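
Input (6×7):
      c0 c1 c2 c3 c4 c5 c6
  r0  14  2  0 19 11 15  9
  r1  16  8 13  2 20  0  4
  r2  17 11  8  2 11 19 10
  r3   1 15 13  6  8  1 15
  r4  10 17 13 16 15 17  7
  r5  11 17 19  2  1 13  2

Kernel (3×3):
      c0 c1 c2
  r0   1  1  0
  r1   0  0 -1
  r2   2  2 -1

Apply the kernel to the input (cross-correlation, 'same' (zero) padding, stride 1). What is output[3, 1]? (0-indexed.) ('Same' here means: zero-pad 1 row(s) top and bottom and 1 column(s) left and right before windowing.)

The receptive field on the zero-padded input at this output position is [17 11 8 / 1 15 13 / 10 17 13]. Elementwise product with the kernel and sum: 17·1 + 11·1 + 13·-1 + 10·2 + 17·2 + 13·-1.

56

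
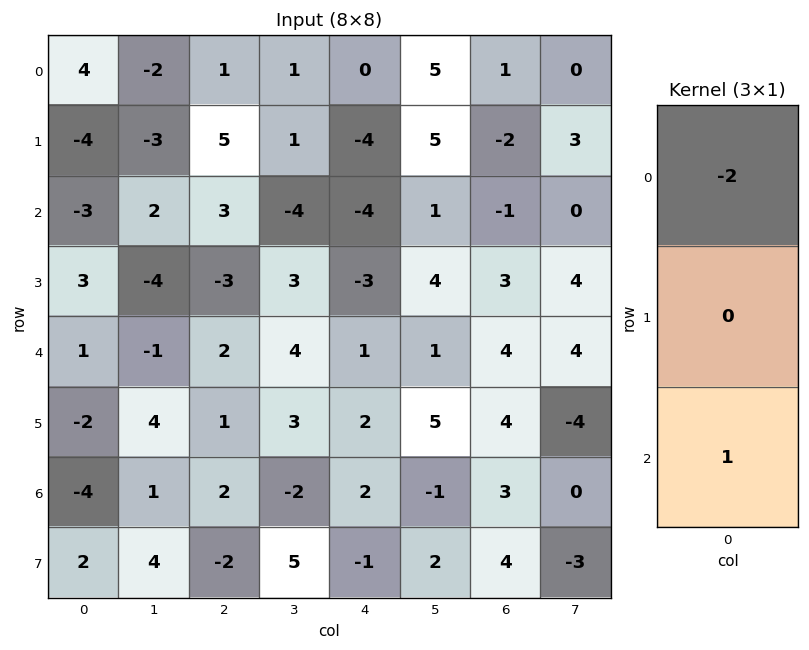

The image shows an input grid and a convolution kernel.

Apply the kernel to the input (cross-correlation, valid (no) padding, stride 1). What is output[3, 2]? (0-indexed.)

7

The receptive field on the input at this output position is [-3 / 2 / 1]. Elementwise product with the kernel and sum: -3·-2 + 1·1.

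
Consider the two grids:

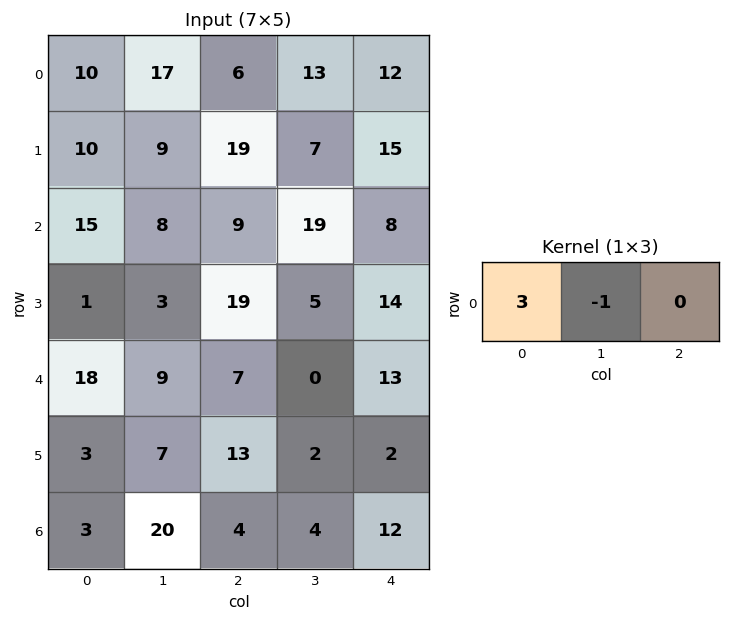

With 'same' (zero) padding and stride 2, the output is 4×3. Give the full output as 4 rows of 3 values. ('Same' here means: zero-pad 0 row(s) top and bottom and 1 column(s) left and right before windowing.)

Output[0,0]: The receptive field on the zero-padded input at this output position is [0 10 17]. Elementwise product with the kernel and sum: 0·3 + 10·-1.

-10 45 27
-15 15 49
-18 20 -13
-3 56 0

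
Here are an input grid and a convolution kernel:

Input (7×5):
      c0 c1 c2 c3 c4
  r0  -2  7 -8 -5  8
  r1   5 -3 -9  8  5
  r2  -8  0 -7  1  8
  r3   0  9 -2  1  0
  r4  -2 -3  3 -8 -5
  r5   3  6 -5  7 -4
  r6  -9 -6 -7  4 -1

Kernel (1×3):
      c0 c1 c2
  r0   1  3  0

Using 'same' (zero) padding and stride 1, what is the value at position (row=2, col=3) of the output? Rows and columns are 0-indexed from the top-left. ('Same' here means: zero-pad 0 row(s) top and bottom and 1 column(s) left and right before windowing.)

-4

The receptive field on the zero-padded input at this output position is [-7 1 8]. Elementwise product with the kernel and sum: -7·1 + 1·3.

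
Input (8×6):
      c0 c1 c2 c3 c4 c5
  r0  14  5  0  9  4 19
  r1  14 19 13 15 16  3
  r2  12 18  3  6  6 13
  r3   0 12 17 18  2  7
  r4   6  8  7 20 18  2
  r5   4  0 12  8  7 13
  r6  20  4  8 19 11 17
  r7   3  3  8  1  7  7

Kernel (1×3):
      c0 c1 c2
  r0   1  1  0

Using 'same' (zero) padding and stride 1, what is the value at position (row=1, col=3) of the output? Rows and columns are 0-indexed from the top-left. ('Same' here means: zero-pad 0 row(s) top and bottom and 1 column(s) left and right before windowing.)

The receptive field on the zero-padded input at this output position is [13 15 16]. Elementwise product with the kernel and sum: 13·1 + 15·1.

28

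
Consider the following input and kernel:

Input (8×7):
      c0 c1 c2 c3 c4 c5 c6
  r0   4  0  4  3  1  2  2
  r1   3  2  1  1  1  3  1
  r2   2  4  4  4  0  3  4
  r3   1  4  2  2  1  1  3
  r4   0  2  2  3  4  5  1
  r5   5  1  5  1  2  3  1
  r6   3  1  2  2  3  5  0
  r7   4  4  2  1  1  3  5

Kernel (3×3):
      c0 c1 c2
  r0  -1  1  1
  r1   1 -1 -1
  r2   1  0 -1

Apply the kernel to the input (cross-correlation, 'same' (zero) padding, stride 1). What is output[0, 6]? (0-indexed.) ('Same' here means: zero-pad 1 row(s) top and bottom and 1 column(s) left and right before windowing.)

The receptive field on the zero-padded input at this output position is [0 0 0 / 2 2 0 / 3 1 0]. Elementwise product with the kernel and sum: 0·-1 + 0·1 + 0·1 + 2·1 + 2·-1 + 0·-1 + 3·1 + 0·-1.

3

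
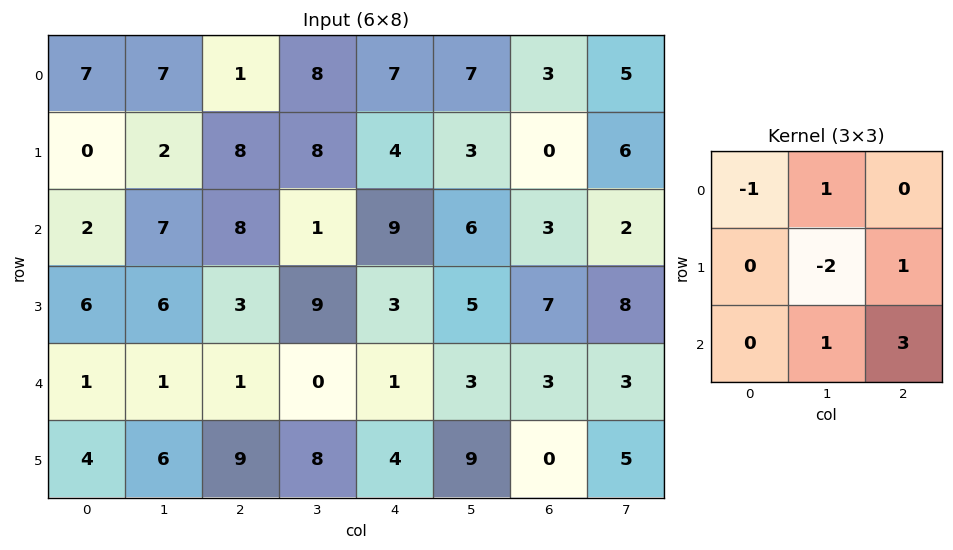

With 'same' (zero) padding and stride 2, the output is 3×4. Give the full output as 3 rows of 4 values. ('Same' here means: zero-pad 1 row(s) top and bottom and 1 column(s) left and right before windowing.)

Output[0,0]: The receptive field on the zero-padded input at this output position is [0 0 0 / 0 7 7 / 0 0 2]. Elementwise product with the kernel and sum: 0·-1 + 0·1 + 7·-2 + 7·1 + 0·1 + 2·3.
Output[0,1]: The receptive field on the zero-padded input at this output position is [0 0 0 / 7 1 8 / 2 8 8]. Elementwise product with the kernel and sum: 0·-1 + 0·1 + 1·-2 + 8·1 + 8·1 + 8·3.

-1 38 6 17
27 21 2 24
27 28 26 14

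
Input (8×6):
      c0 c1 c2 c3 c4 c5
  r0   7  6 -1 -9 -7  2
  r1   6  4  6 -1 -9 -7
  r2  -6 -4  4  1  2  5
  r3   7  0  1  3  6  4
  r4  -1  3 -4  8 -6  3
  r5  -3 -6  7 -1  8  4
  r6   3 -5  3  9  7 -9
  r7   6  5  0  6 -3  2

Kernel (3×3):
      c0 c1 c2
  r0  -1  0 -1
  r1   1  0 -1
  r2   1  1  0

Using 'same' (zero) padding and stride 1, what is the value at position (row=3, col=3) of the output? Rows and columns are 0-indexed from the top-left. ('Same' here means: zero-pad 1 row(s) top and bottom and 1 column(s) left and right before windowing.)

The receptive field on the zero-padded input at this output position is [4 1 2 / 1 3 6 / -4 8 -6]. Elementwise product with the kernel and sum: 4·-1 + 2·-1 + 1·1 + 6·-1 + -4·1 + 8·1.

-7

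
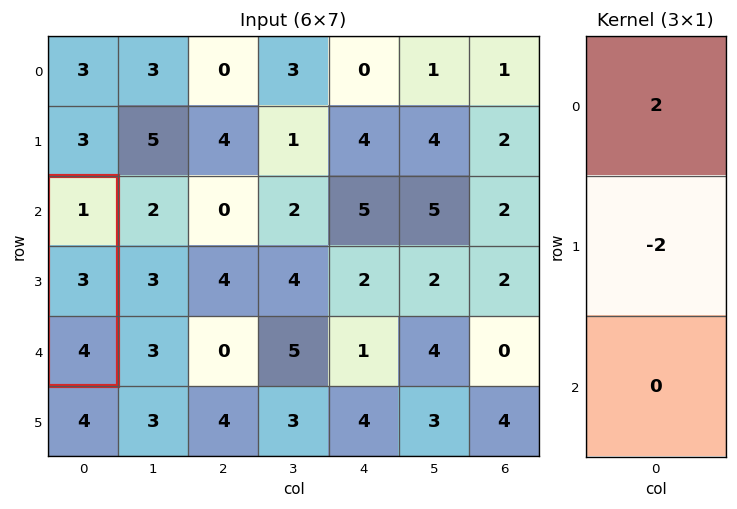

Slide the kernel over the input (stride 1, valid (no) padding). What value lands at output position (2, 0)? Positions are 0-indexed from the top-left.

The receptive field on the input at this output position is [1 / 3 / 4]. Elementwise product with the kernel and sum: 1·2 + 3·-2.

-4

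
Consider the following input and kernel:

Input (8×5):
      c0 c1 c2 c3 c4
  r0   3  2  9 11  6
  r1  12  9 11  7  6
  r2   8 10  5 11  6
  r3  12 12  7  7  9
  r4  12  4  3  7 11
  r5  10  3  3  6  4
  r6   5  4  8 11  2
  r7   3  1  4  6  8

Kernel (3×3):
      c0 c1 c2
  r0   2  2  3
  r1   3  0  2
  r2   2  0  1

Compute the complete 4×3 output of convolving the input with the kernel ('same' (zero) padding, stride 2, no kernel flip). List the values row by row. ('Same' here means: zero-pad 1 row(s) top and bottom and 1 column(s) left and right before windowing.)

Output[0,0]: The receptive field on the zero-padded input at this output position is [0 0 0 / 0 3 2 / 0 12 9]. Elementwise product with the kernel and sum: 0·2 + 0·2 + 0·3 + 0·3 + 2·2 + 0·2 + 9·1.

13 53 47
83 144 73
71 97 65
38 72 65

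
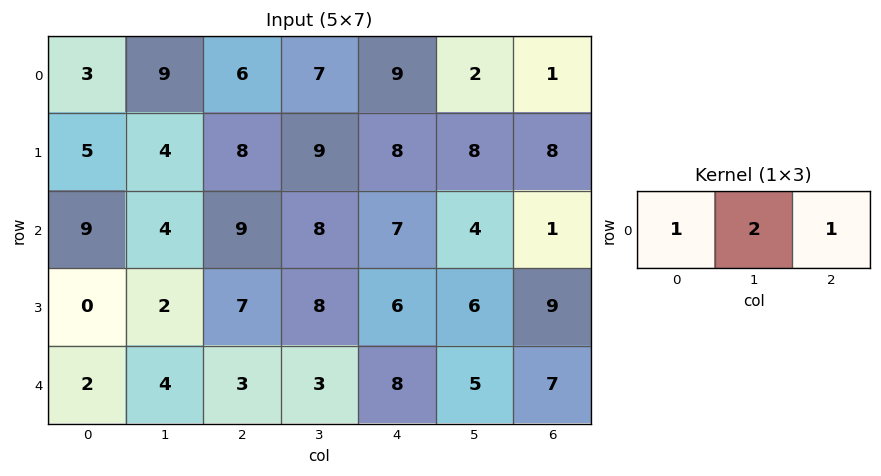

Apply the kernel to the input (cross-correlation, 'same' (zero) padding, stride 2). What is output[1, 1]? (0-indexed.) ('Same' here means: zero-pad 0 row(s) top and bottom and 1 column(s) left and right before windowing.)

The receptive field on the zero-padded input at this output position is [4 9 8]. Elementwise product with the kernel and sum: 4·1 + 9·2 + 8·1.

30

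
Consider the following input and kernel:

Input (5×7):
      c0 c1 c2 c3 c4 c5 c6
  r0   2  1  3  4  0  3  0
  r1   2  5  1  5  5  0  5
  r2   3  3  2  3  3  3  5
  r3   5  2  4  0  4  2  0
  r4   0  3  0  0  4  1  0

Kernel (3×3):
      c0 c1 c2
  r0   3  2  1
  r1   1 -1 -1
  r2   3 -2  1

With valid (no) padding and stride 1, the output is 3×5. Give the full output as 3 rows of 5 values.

12 20 11 21 14
30 18 30 16 23
10 23 19 5 32

Output[0,0]: The receptive field on the input at this output position is [2 1 3 / 2 5 1 / 3 3 2]. Elementwise product with the kernel and sum: 2·3 + 1·2 + 3·1 + 2·1 + 5·-1 + 1·-1 + 3·3 + 3·-2 + 2·1.
Output[0,1]: The receptive field on the input at this output position is [1 3 4 / 5 1 5 / 3 2 3]. Elementwise product with the kernel and sum: 1·3 + 3·2 + 4·1 + 5·1 + 1·-1 + 5·-1 + 3·3 + 2·-2 + 3·1.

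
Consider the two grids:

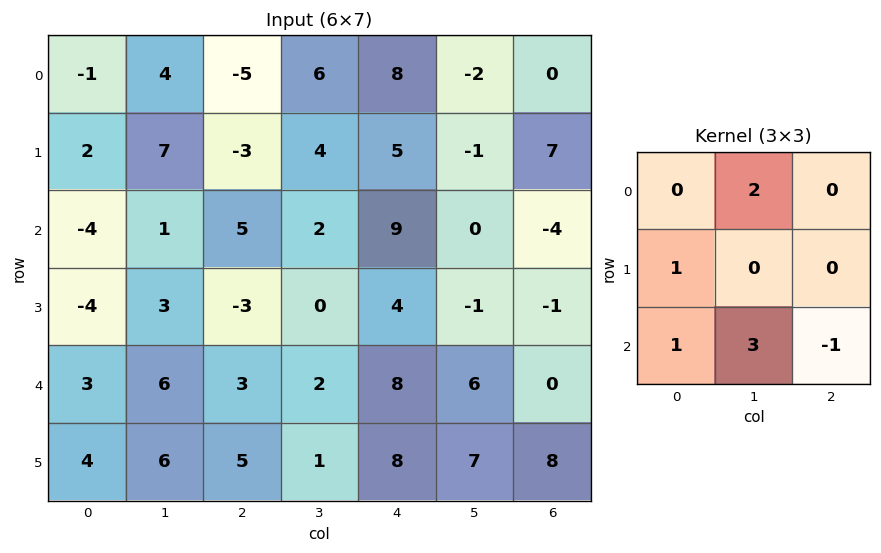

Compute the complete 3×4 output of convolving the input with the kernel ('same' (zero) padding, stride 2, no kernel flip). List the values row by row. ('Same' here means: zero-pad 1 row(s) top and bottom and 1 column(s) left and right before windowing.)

Output[0,0]: The receptive field on the zero-padded input at this output position is [0 0 0 / 0 -1 4 / 0 2 7]. Elementwise product with the kernel and sum: 0·2 + 0·1 + 0·1 + 2·3 + 7·-1.
Output[0,1]: The receptive field on the zero-padded input at this output position is [0 0 0 / 4 -5 6 / 7 -3 4]. Elementwise product with the kernel and sum: 0·2 + 4·1 + 7·1 + -3·3 + 4·-1.

-1 -2 26 18
-11 -11 25 10
-2 20 28 35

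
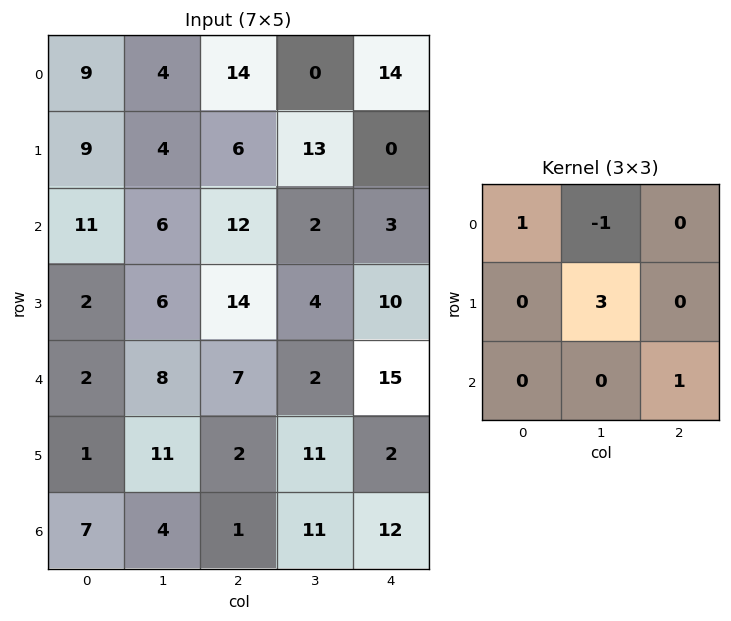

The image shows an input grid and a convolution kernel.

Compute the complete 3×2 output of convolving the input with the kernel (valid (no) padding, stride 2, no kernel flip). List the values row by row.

29 56
30 37
28 50

Output[0,0]: The receptive field on the input at this output position is [9 4 14 / 9 4 6 / 11 6 12]. Elementwise product with the kernel and sum: 9·1 + 4·-1 + 4·3 + 12·1.
Output[0,1]: The receptive field on the input at this output position is [14 0 14 / 6 13 0 / 12 2 3]. Elementwise product with the kernel and sum: 14·1 + 0·-1 + 13·3 + 3·1.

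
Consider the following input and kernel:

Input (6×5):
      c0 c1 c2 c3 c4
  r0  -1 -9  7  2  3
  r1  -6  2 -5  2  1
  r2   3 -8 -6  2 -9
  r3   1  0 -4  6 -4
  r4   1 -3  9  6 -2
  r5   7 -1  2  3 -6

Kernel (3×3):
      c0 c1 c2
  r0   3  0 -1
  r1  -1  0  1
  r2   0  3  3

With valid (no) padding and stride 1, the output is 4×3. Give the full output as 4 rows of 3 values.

-51 -41 3
-34 20 -13
28 25 3
18 18 -28

Output[0,0]: The receptive field on the input at this output position is [-1 -9 7 / -6 2 -5 / 3 -8 -6]. Elementwise product with the kernel and sum: -1·3 + 7·-1 + -6·-1 + -5·1 + -8·3 + -6·3.
Output[0,1]: The receptive field on the input at this output position is [-9 7 2 / 2 -5 2 / -8 -6 2]. Elementwise product with the kernel and sum: -9·3 + 2·-1 + 2·-1 + 2·1 + -6·3 + 2·3.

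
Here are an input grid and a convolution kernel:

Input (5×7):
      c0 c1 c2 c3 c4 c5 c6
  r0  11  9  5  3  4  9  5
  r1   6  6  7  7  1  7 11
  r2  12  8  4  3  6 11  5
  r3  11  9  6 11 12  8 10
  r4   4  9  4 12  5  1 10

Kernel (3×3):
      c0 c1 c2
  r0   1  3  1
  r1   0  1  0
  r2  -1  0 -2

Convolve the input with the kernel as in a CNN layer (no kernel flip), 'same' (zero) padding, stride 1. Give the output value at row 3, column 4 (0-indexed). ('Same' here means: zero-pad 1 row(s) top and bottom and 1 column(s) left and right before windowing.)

The receptive field on the zero-padded input at this output position is [3 6 11 / 11 12 8 / 12 5 1]. Elementwise product with the kernel and sum: 3·1 + 6·3 + 11·1 + 12·1 + 12·-1 + 1·-2.

30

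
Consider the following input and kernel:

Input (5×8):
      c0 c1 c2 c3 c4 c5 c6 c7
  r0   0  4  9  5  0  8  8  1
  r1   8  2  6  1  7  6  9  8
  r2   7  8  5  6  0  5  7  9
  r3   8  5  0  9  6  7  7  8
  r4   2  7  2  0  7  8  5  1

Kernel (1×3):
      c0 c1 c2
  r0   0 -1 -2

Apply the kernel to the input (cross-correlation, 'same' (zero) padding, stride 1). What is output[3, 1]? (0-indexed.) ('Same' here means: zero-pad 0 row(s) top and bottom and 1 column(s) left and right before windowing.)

-5

The receptive field on the zero-padded input at this output position is [8 5 0]. Elementwise product with the kernel and sum: 5·-1 + 0·-2.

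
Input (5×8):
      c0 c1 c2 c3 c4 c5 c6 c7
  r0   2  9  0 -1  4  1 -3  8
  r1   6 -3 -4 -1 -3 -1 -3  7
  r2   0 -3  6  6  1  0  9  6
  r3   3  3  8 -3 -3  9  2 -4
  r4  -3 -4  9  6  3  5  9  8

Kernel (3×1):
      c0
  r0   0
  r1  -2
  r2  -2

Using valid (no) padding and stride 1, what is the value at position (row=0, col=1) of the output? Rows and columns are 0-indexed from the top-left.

The receptive field on the input at this output position is [9 / -3 / -3]. Elementwise product with the kernel and sum: -3·-2 + -3·-2.

12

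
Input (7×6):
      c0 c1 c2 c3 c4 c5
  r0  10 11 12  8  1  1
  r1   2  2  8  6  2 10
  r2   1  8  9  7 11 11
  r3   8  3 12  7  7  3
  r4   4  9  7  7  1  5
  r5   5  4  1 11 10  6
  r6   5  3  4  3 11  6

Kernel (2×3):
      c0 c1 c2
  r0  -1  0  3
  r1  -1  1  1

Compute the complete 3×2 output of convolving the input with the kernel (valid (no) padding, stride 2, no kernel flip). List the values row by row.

Output[0,0]: The receptive field on the input at this output position is [10 11 12 / 2 2 8]. Elementwise product with the kernel and sum: 10·-1 + 12·3 + 2·-1 + 2·1 + 8·1.

34 -9
33 26
17 16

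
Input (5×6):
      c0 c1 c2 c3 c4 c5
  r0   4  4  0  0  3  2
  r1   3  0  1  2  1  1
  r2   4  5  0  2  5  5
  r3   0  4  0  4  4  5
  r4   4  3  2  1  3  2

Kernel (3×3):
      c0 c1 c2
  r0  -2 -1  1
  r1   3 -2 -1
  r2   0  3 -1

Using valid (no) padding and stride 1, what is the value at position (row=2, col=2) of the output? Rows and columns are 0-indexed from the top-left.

The receptive field on the input at this output position is [0 2 5 / 0 4 4 / 2 1 3]. Elementwise product with the kernel and sum: 0·-2 + 2·-1 + 5·1 + 0·3 + 4·-2 + 4·-1 + 1·3 + 3·-1.

-9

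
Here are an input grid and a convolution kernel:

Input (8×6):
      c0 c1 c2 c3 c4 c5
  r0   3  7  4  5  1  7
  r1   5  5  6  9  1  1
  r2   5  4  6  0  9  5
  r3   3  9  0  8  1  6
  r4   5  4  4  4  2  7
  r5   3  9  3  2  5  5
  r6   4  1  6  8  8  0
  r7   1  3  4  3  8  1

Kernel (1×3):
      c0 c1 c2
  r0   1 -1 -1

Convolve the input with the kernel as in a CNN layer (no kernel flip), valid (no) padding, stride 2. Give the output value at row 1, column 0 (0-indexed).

The receptive field on the input at this output position is [5 4 6]. Elementwise product with the kernel and sum: 5·1 + 4·-1 + 6·-1.

-5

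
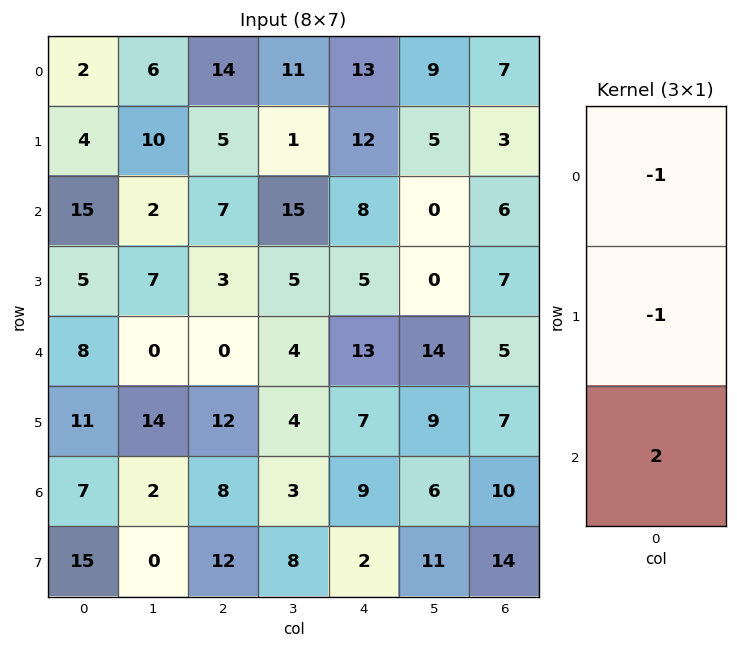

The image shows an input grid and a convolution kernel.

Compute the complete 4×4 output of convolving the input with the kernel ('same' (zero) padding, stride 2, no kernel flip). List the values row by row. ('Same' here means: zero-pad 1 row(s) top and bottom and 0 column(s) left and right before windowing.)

6 -4 11 -1
-9 -6 -10 5
9 21 -4 2
12 4 -12 11

Output[0,0]: The receptive field on the zero-padded input at this output position is [0 / 2 / 4]. Elementwise product with the kernel and sum: 0·-1 + 2·-1 + 4·2.
Output[0,1]: The receptive field on the zero-padded input at this output position is [0 / 14 / 5]. Elementwise product with the kernel and sum: 0·-1 + 14·-1 + 5·2.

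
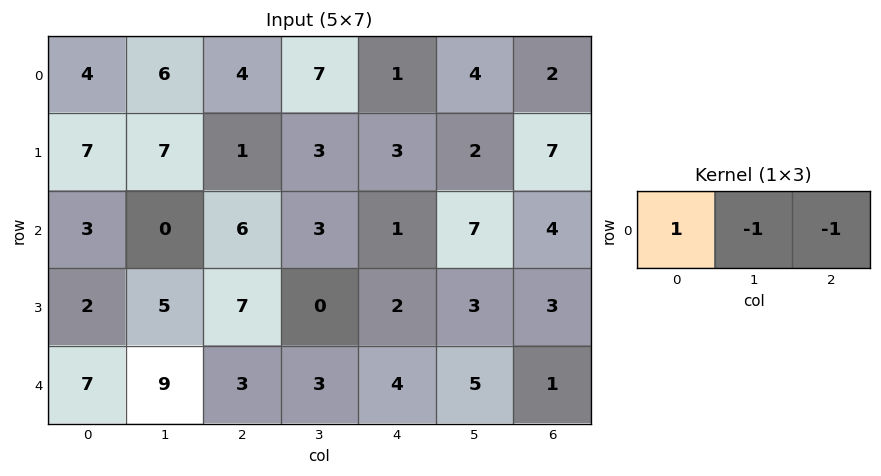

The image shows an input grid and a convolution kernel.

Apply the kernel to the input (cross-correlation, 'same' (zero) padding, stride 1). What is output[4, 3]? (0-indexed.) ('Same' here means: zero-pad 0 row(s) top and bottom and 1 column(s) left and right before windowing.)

The receptive field on the zero-padded input at this output position is [3 3 4]. Elementwise product with the kernel and sum: 3·1 + 3·-1 + 4·-1.

-4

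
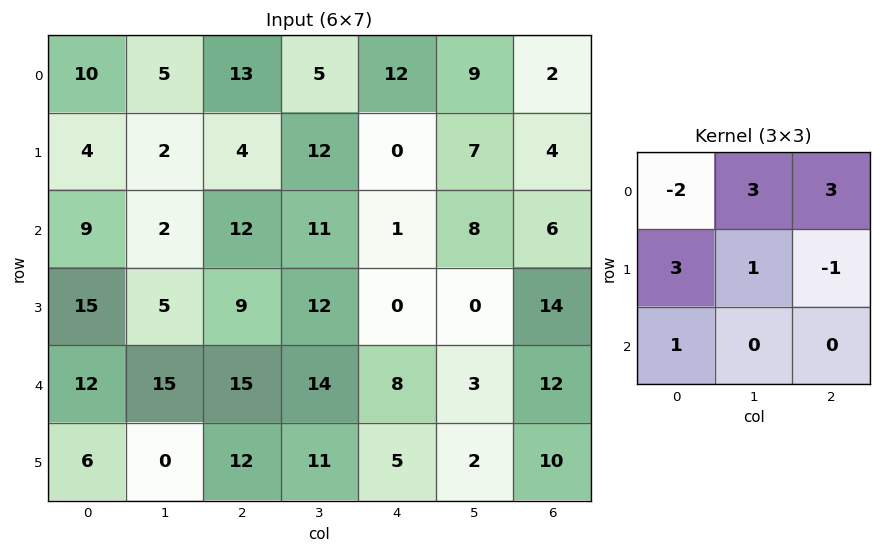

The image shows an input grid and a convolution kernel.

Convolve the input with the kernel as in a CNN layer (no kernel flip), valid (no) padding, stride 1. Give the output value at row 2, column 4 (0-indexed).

The receptive field on the input at this output position is [1 8 6 / 0 0 14 / 8 3 12]. Elementwise product with the kernel and sum: 1·-2 + 8·3 + 6·3 + 0·3 + 0·1 + 14·-1 + 8·1.

34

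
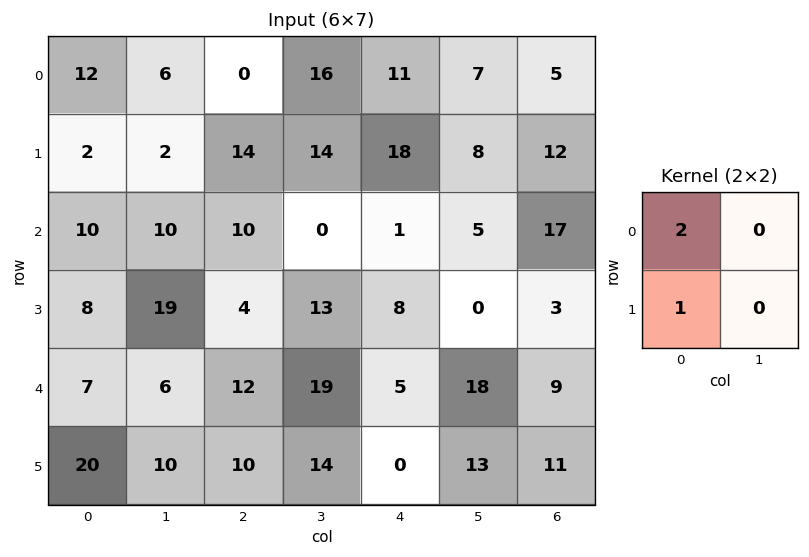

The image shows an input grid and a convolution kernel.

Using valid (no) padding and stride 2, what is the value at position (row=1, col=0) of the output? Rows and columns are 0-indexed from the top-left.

28

The receptive field on the input at this output position is [10 10 / 8 19]. Elementwise product with the kernel and sum: 10·2 + 8·1.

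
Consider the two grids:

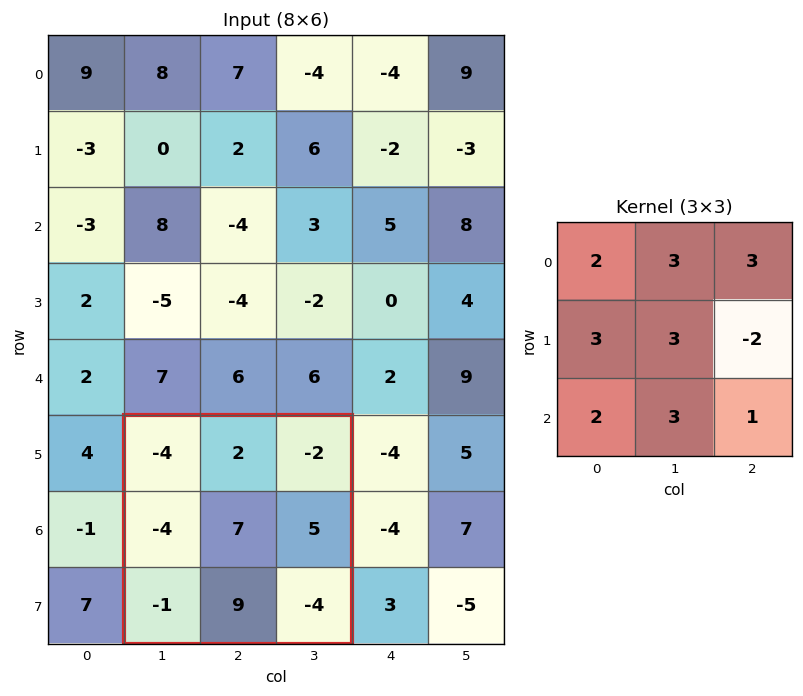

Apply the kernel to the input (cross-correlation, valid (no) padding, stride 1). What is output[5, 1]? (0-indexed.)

12

The receptive field on the input at this output position is [-4 2 -2 / -4 7 5 / -1 9 -4]. Elementwise product with the kernel and sum: -4·2 + 2·3 + -2·3 + -4·3 + 7·3 + 5·-2 + -1·2 + 9·3 + -4·1.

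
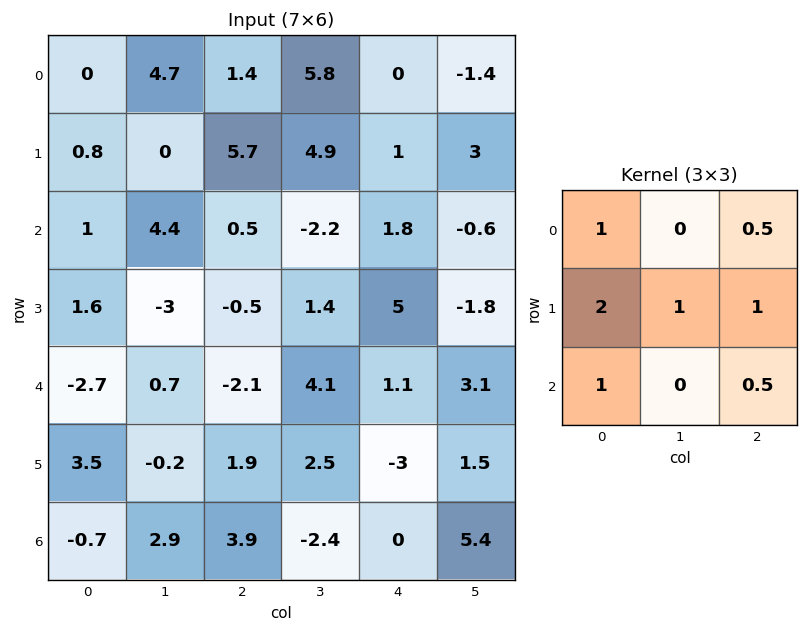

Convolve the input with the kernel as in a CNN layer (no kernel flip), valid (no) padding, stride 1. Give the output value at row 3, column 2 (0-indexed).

The receptive field on the input at this output position is [-0.5 1.4 5 / -2.1 4.1 1.1 / 1.9 2.5 -3]. Elementwise product with the kernel and sum: -0.5·1 + 5·0.5 + -2.1·2 + 4.1·1 + 1.1·1 + 1.9·1 + -3·0.5.

3.4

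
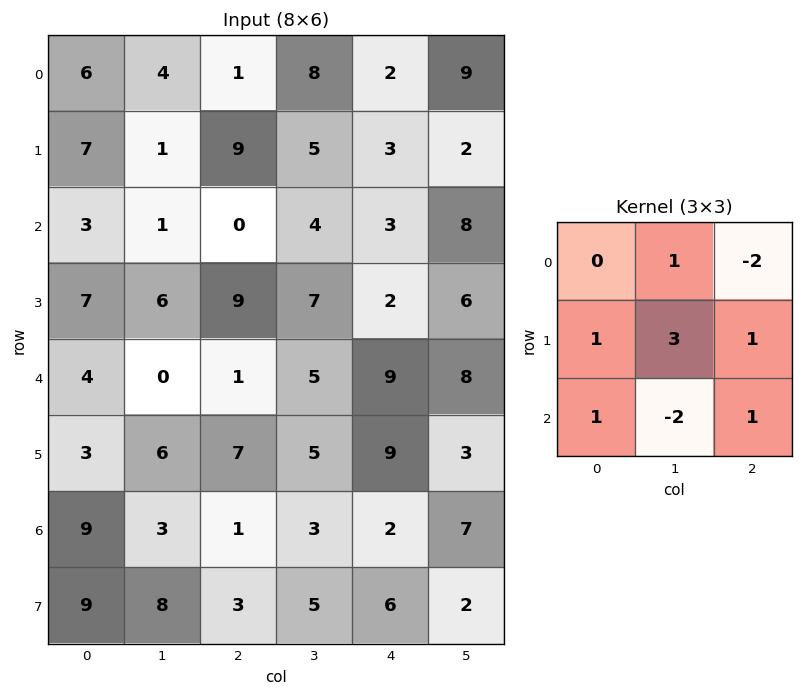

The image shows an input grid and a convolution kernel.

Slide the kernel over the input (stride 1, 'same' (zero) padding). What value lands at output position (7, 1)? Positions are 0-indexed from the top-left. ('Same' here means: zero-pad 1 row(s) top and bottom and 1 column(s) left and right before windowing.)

The receptive field on the zero-padded input at this output position is [9 3 1 / 9 8 3 / 0 0 0]. Elementwise product with the kernel and sum: 3·1 + 1·-2 + 9·1 + 8·3 + 3·1 + 0·1 + 0·-2 + 0·1.

37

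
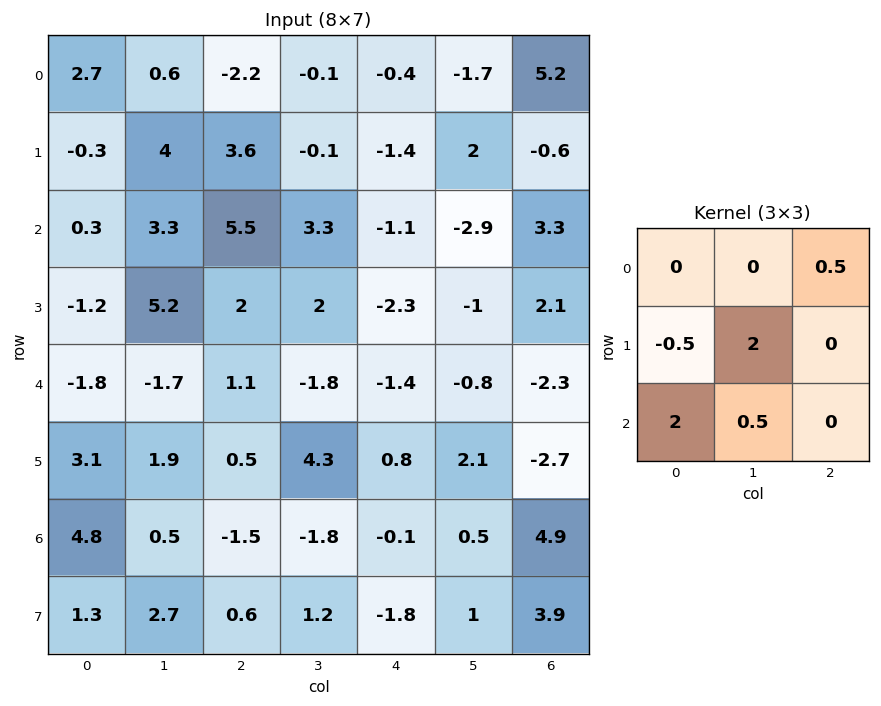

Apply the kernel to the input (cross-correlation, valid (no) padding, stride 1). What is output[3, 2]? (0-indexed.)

-2.15

The receptive field on the input at this output position is [2 2 -2.3 / 1.1 -1.8 -1.4 / 0.5 4.3 0.8]. Elementwise product with the kernel and sum: -2.3·0.5 + 1.1·-0.5 + -1.8·2 + 0.5·2 + 4.3·0.5.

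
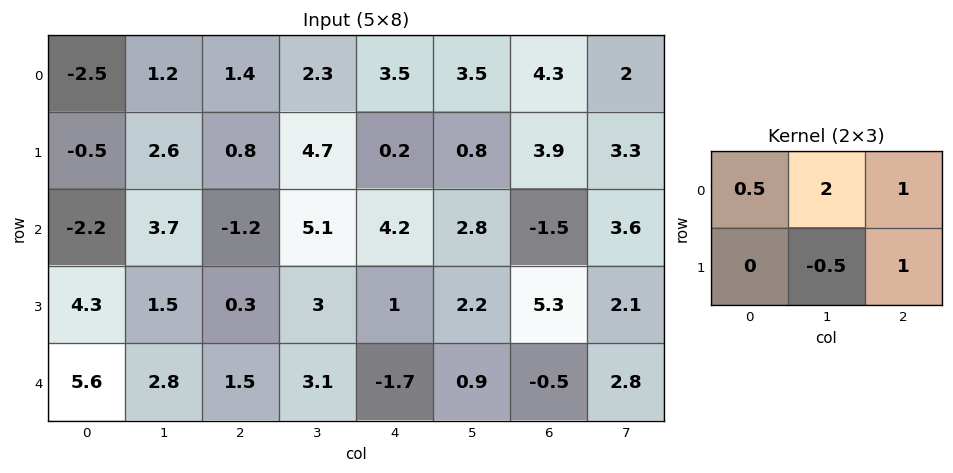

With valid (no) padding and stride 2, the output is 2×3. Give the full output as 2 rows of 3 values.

2.05 6.65 16.55
4.65 13.3 10.4

Output[0,0]: The receptive field on the input at this output position is [-2.5 1.2 1.4 / -0.5 2.6 0.8]. Elementwise product with the kernel and sum: -2.5·0.5 + 1.2·2 + 1.4·1 + 2.6·-0.5 + 0.8·1.
Output[0,1]: The receptive field on the input at this output position is [1.4 2.3 3.5 / 0.8 4.7 0.2]. Elementwise product with the kernel and sum: 1.4·0.5 + 2.3·2 + 3.5·1 + 4.7·-0.5 + 0.2·1.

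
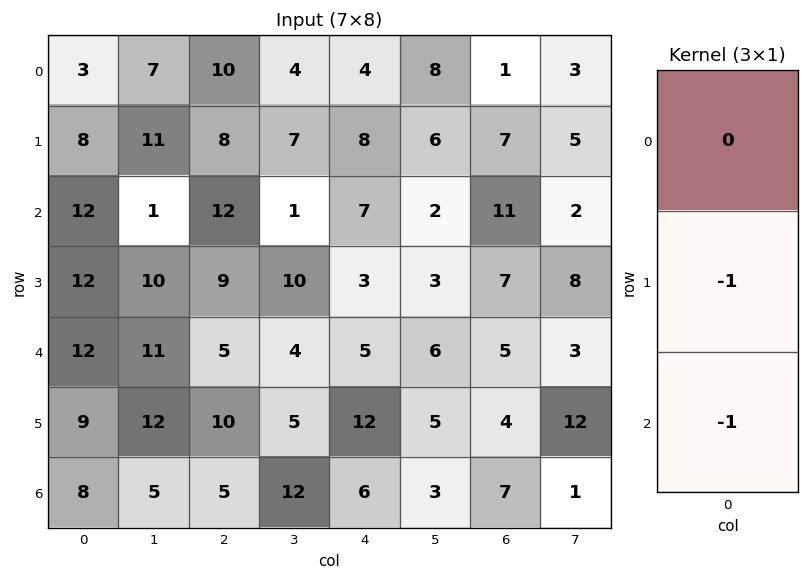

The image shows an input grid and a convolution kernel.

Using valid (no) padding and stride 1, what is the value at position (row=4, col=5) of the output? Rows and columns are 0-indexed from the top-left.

-8

The receptive field on the input at this output position is [6 / 5 / 3]. Elementwise product with the kernel and sum: 5·-1 + 3·-1.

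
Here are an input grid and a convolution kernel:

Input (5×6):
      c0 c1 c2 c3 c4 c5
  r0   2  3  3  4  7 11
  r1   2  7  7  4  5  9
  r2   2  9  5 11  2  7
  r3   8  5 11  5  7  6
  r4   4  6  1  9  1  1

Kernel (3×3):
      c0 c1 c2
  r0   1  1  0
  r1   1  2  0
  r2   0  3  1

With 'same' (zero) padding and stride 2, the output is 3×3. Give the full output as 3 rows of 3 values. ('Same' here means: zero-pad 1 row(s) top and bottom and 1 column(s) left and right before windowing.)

Output[0,0]: The receptive field on the zero-padded input at this output position is [0 0 0 / 0 2 3 / 0 2 7]. Elementwise product with the kernel and sum: 0·1 + 0·1 + 0·1 + 2·2 + 2·3 + 7·1.

17 34 42
35 71 51
16 24 23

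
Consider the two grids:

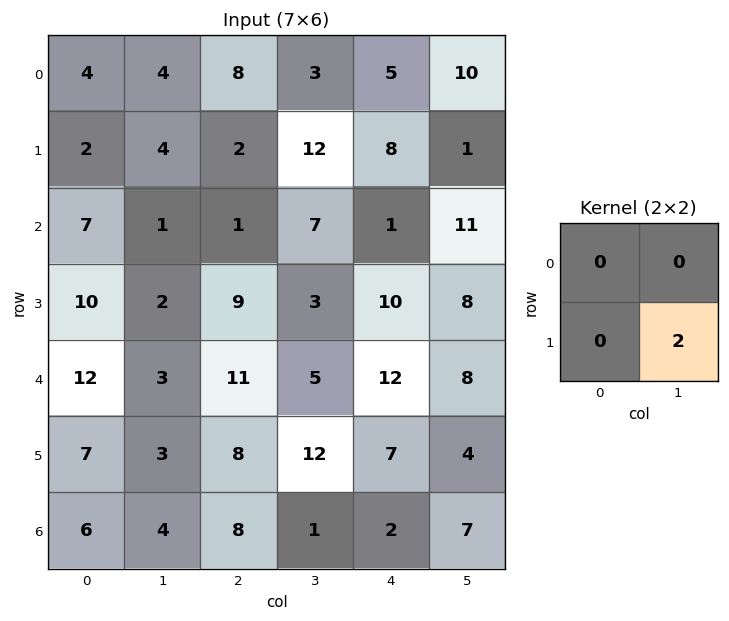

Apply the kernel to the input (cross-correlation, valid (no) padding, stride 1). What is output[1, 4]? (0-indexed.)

The receptive field on the input at this output position is [8 1 / 1 11]. Elementwise product with the kernel and sum: 11·2.

22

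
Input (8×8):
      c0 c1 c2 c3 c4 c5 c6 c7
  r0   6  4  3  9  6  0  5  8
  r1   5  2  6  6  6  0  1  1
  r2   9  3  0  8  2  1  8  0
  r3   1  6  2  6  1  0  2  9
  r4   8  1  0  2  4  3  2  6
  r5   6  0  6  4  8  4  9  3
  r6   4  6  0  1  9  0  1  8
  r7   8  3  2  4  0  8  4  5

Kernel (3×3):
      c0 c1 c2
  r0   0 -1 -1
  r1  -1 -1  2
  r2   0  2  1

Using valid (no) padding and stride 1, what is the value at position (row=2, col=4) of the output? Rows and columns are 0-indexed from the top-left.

The receptive field on the input at this output position is [2 1 8 / 1 0 2 / 4 3 2]. Elementwise product with the kernel and sum: 1·-1 + 8·-1 + 1·-1 + 0·-1 + 2·2 + 3·2 + 2·1.

2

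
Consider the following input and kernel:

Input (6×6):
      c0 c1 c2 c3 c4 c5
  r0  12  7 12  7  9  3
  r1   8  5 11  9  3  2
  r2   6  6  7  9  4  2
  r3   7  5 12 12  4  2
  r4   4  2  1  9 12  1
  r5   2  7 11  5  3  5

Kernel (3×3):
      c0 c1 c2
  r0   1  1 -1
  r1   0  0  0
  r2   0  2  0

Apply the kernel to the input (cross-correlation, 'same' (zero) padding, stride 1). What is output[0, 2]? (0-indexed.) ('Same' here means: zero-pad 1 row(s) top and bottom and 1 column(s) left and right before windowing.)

22

The receptive field on the zero-padded input at this output position is [0 0 0 / 7 12 7 / 5 11 9]. Elementwise product with the kernel and sum: 0·1 + 0·1 + 0·-1 + 11·2.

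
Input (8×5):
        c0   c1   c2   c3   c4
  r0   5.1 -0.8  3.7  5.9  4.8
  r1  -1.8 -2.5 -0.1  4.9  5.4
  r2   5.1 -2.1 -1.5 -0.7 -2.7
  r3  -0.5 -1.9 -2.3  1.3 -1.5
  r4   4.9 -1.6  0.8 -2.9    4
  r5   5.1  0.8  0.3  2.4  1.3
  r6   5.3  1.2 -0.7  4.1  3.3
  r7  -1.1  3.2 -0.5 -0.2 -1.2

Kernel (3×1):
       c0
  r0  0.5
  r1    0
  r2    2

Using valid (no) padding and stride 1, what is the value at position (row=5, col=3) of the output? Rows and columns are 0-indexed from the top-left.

The receptive field on the input at this output position is [2.4 / 4.1 / -0.2]. Elementwise product with the kernel and sum: 2.4·0.5 + -0.2·2.

0.8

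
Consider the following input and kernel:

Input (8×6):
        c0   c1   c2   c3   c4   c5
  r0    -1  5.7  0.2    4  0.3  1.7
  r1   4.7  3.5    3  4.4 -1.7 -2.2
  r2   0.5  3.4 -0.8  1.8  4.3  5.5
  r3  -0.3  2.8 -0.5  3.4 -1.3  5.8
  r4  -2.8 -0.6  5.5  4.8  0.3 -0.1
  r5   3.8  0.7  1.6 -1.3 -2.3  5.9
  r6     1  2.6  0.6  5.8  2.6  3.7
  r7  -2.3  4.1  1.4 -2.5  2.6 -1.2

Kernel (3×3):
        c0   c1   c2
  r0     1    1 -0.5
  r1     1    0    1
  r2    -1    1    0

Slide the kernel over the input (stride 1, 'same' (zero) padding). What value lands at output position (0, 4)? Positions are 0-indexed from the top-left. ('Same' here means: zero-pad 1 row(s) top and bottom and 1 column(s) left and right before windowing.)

The receptive field on the zero-padded input at this output position is [0 0 0 / 4 0.3 1.7 / 4.4 -1.7 -2.2]. Elementwise product with the kernel and sum: 0·1 + 0·1 + 0·-0.5 + 4·1 + 1.7·1 + 4.4·-1 + -1.7·1.

-0.4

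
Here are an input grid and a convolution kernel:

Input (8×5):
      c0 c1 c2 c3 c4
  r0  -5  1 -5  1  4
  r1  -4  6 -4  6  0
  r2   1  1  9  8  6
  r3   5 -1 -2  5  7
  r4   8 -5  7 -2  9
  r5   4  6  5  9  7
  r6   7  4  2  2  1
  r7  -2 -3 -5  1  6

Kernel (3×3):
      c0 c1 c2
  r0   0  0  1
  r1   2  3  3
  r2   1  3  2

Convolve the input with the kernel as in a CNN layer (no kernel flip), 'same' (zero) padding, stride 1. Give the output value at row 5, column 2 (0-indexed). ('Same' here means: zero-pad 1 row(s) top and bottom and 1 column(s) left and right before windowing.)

66

The receptive field on the zero-padded input at this output position is [-5 7 -2 / 6 5 9 / 4 2 2]. Elementwise product with the kernel and sum: -2·1 + 6·2 + 5·3 + 9·3 + 4·1 + 2·3 + 2·2.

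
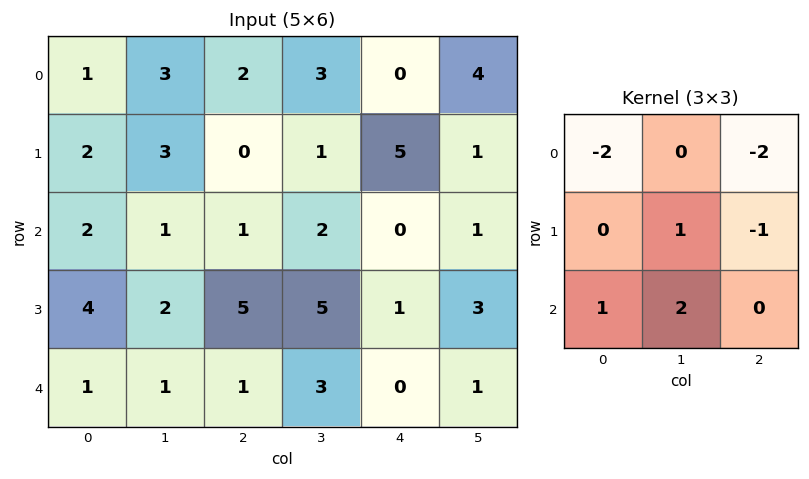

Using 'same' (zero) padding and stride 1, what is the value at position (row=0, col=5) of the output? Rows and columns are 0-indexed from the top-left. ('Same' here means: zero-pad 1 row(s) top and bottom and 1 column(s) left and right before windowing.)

11

The receptive field on the zero-padded input at this output position is [0 0 0 / 0 4 0 / 5 1 0]. Elementwise product with the kernel and sum: 0·-2 + 0·-2 + 4·1 + 0·-1 + 5·1 + 1·2.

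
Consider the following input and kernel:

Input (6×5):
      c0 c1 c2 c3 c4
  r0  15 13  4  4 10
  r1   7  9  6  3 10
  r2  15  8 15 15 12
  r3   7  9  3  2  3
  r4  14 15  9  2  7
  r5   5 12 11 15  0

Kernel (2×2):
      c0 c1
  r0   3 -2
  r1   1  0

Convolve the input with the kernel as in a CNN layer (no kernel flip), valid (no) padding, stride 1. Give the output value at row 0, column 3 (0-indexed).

The receptive field on the input at this output position is [4 10 / 3 10]. Elementwise product with the kernel and sum: 4·3 + 10·-2 + 3·1.

-5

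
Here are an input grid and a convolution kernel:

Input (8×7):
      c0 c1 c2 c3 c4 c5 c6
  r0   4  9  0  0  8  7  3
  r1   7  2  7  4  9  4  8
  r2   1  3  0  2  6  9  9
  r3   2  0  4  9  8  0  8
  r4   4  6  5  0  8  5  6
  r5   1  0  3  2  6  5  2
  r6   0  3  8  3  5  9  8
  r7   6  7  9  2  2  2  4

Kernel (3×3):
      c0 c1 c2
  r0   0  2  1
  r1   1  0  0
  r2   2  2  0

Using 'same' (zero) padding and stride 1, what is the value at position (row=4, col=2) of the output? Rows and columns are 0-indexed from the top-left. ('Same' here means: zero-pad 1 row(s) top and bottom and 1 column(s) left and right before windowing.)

29

The receptive field on the zero-padded input at this output position is [0 4 9 / 6 5 0 / 0 3 2]. Elementwise product with the kernel and sum: 4·2 + 9·1 + 6·1 + 0·2 + 3·2.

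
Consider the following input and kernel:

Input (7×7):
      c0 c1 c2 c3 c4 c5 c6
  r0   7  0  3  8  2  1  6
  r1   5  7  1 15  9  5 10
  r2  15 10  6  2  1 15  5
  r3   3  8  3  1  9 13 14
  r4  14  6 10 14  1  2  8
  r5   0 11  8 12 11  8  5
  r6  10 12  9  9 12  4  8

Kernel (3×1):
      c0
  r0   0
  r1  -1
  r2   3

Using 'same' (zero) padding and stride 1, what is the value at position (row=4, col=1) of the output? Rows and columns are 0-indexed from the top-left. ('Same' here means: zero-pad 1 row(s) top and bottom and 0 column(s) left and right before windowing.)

The receptive field on the zero-padded input at this output position is [8 / 6 / 11]. Elementwise product with the kernel and sum: 6·-1 + 11·3.

27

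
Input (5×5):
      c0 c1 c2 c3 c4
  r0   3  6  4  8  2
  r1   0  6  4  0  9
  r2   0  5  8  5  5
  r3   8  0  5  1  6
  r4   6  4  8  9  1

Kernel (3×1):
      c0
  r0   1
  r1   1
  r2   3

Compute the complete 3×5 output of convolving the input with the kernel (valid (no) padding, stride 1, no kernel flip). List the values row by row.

3 27 32 23 26
24 11 27 8 32
26 17 37 33 14

Output[0,0]: The receptive field on the input at this output position is [3 / 0 / 0]. Elementwise product with the kernel and sum: 3·1 + 0·1 + 0·3.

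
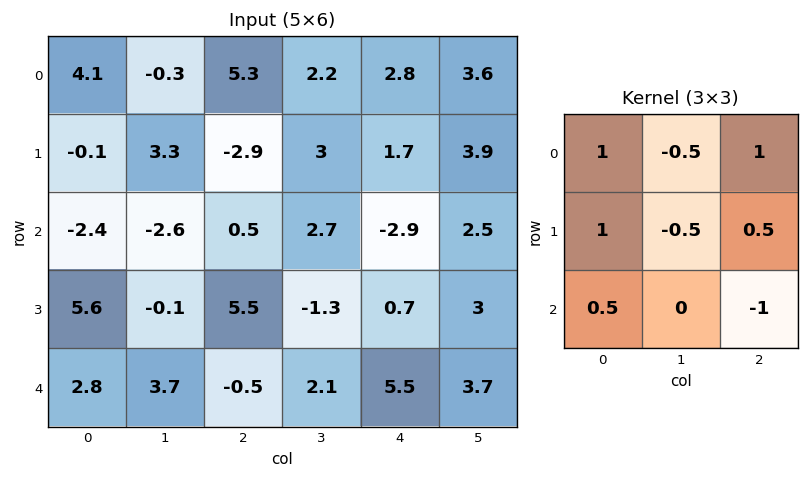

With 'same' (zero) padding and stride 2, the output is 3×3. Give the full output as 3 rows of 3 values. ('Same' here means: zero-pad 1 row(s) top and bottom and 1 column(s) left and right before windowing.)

-5.5 -3.2 0.2
3.35 7.5 7.8
-2.45 0.85 2.55

Output[0,0]: The receptive field on the zero-padded input at this output position is [0 0 0 / 0 4.1 -0.3 / 0 -0.1 3.3]. Elementwise product with the kernel and sum: 0·1 + 0·-0.5 + 0·1 + 0·1 + 4.1·-0.5 + -0.3·0.5 + 0·0.5 + 3.3·-1.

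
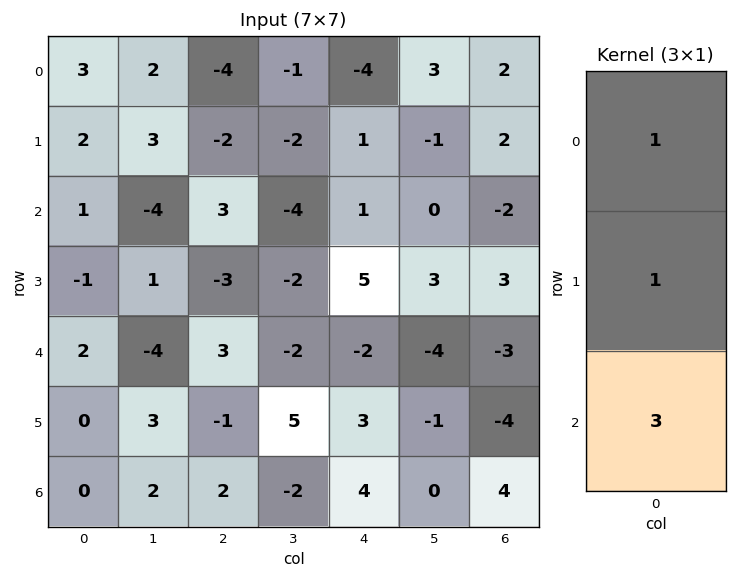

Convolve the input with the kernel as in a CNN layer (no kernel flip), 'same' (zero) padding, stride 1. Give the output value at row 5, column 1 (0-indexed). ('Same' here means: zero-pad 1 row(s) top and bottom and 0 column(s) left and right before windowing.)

5

The receptive field on the zero-padded input at this output position is [-4 / 3 / 2]. Elementwise product with the kernel and sum: -4·1 + 3·1 + 2·3.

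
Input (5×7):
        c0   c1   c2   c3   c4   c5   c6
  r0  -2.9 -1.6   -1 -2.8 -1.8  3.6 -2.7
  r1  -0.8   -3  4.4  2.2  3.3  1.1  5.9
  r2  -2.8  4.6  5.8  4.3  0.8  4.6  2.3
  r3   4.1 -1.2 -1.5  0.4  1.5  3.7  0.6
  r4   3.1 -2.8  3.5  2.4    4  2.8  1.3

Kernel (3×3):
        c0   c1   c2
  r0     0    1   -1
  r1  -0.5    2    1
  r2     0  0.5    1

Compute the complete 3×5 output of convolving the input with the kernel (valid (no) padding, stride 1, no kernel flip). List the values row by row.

Output[0,0]: The receptive field on the input at this output position is [-2.9 -1.6 -1 / -0.8 -3 4.4 / -2.8 4.6 5.8]. Elementwise product with the kernel and sum: -1.6·1 + -1·-1 + -0.8·-0.5 + -3·2 + 4.4·1 + 4.6·0.5 + 5.8·1.
Output[0,1]: The receptive field on the input at this output position is [-1.6 -1 -2.8 / -3 4.4 2.2 / 4.6 5.8 4.3]. Elementwise product with the kernel and sum: -1·1 + -2.8·-1 + -3·-0.5 + 4.4·2 + 2.2·1 + 5.8·0.5 + 4.3·1.

6.3 21.5 7.45 6.2 17.35
6.9 15.45 7.1 10.7 8.75
-5.05 3.65 11.75 7.5 12.25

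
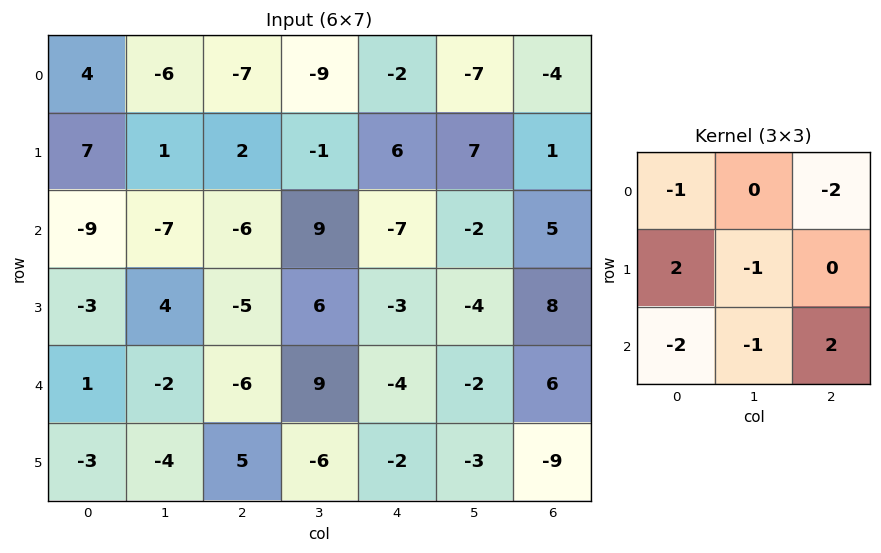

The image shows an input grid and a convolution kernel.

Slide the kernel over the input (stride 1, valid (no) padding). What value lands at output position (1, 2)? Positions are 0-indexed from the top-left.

-37

The receptive field on the input at this output position is [2 -1 6 / -6 9 -7 / -5 6 -3]. Elementwise product with the kernel and sum: 2·-1 + 6·-2 + -6·2 + 9·-1 + -5·-2 + 6·-1 + -3·2.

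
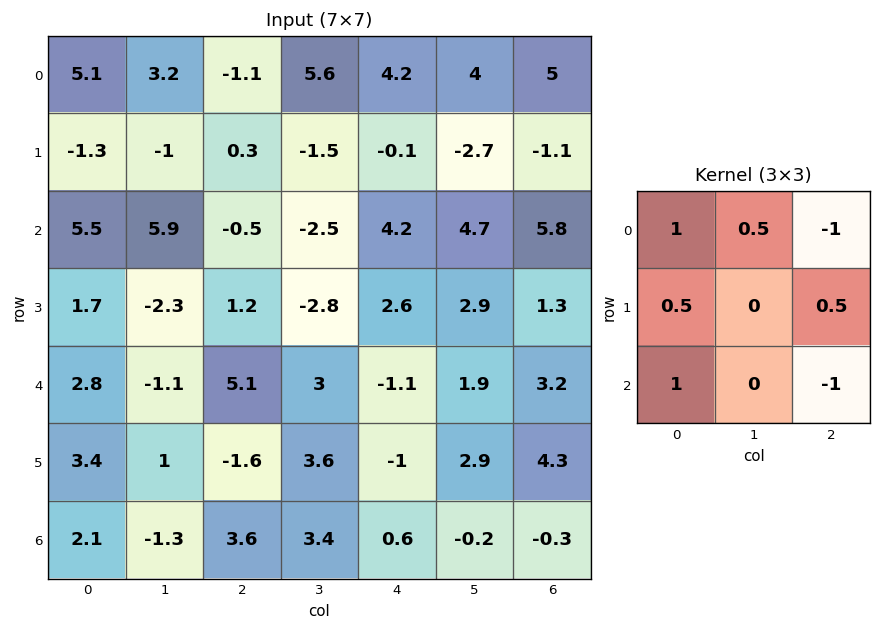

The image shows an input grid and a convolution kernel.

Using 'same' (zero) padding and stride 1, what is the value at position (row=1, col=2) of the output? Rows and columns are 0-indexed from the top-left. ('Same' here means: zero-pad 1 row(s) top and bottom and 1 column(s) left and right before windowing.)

4.2

The receptive field on the zero-padded input at this output position is [3.2 -1.1 5.6 / -1 0.3 -1.5 / 5.9 -0.5 -2.5]. Elementwise product with the kernel and sum: 3.2·1 + -1.1·0.5 + 5.6·-1 + -1·0.5 + -1.5·0.5 + 5.9·1 + -2.5·-1.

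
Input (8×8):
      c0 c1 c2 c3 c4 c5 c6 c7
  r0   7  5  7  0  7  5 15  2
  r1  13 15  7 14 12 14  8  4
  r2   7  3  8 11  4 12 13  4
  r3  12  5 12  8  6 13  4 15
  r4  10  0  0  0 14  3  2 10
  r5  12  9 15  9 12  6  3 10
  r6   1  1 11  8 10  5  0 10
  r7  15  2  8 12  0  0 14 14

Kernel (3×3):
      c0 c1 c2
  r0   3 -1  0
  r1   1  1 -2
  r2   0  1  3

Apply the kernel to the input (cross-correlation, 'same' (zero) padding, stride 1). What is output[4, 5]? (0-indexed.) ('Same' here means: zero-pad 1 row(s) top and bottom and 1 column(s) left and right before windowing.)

33

The receptive field on the zero-padded input at this output position is [6 13 4 / 14 3 2 / 12 6 3]. Elementwise product with the kernel and sum: 6·3 + 13·-1 + 14·1 + 3·1 + 2·-2 + 6·1 + 3·3.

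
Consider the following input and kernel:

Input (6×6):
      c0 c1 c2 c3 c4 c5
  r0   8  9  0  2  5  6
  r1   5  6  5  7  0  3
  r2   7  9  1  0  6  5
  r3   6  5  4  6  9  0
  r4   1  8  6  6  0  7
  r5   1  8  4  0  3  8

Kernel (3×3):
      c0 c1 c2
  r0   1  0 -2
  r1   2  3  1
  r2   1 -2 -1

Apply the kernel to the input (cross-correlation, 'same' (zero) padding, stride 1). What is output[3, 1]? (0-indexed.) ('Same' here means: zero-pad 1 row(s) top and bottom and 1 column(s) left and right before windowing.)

15

The receptive field on the zero-padded input at this output position is [7 9 1 / 6 5 4 / 1 8 6]. Elementwise product with the kernel and sum: 7·1 + 1·-2 + 6·2 + 5·3 + 4·1 + 1·1 + 8·-2 + 6·-1.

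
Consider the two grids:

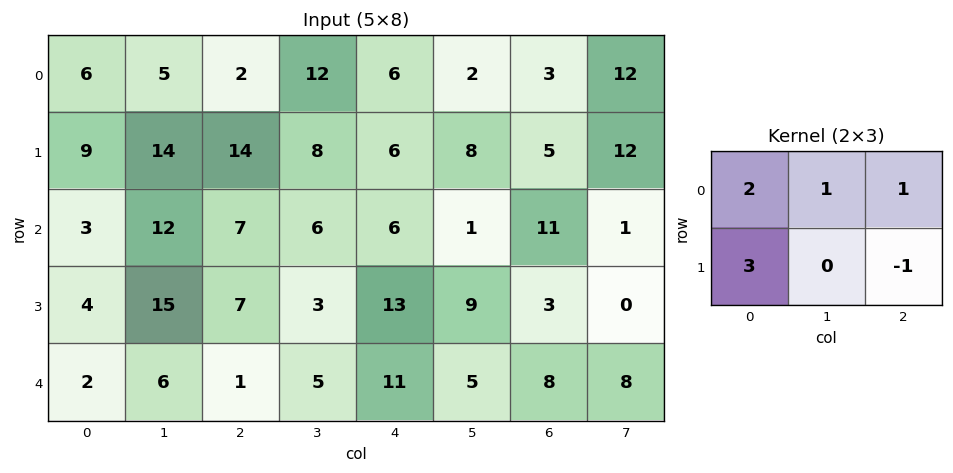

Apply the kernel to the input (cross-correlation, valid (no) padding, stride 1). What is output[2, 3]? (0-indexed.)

19

The receptive field on the input at this output position is [6 6 1 / 3 13 9]. Elementwise product with the kernel and sum: 6·2 + 6·1 + 1·1 + 3·3 + 9·-1.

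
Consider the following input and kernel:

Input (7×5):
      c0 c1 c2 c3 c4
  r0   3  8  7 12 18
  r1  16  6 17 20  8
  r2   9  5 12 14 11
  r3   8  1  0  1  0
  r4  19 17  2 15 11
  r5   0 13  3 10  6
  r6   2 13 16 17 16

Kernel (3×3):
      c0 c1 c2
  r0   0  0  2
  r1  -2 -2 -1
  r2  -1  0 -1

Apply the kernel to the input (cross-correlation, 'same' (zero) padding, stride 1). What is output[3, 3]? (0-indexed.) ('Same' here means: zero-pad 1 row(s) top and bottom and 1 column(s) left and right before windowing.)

7

The receptive field on the zero-padded input at this output position is [12 14 11 / 0 1 0 / 2 15 11]. Elementwise product with the kernel and sum: 11·2 + 0·-2 + 1·-2 + 0·-1 + 2·-1 + 11·-1.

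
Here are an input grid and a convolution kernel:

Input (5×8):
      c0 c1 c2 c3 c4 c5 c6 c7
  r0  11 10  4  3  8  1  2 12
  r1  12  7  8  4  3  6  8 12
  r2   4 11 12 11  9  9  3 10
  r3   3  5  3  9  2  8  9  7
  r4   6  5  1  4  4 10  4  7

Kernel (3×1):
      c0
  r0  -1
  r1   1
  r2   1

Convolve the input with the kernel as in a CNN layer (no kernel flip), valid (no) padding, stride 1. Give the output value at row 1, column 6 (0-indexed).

4

The receptive field on the input at this output position is [8 / 3 / 9]. Elementwise product with the kernel and sum: 8·-1 + 3·1 + 9·1.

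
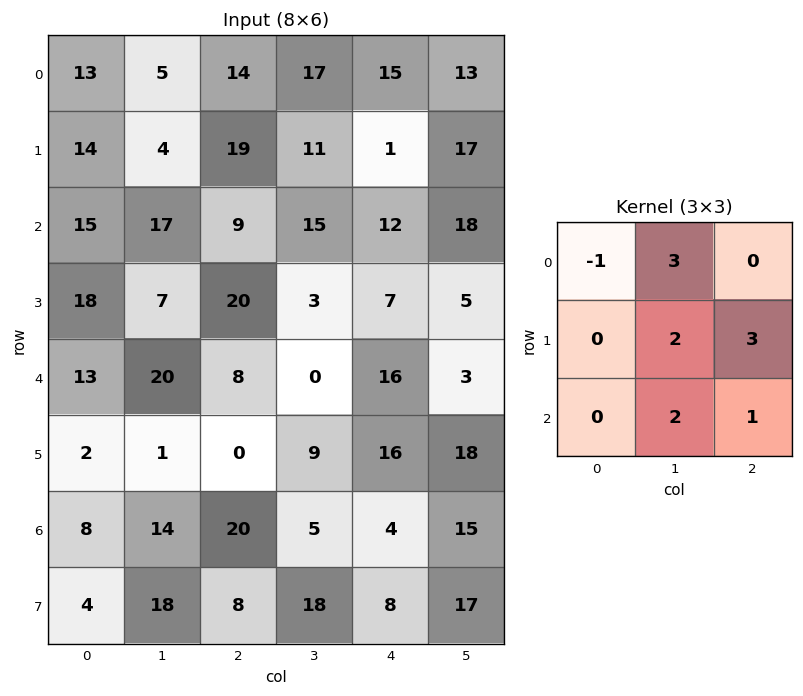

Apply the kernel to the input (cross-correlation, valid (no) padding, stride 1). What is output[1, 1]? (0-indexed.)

The receptive field on the input at this output position is [4 19 11 / 17 9 15 / 7 20 3]. Elementwise product with the kernel and sum: 4·-1 + 19·3 + 9·2 + 15·3 + 20·2 + 3·1.

159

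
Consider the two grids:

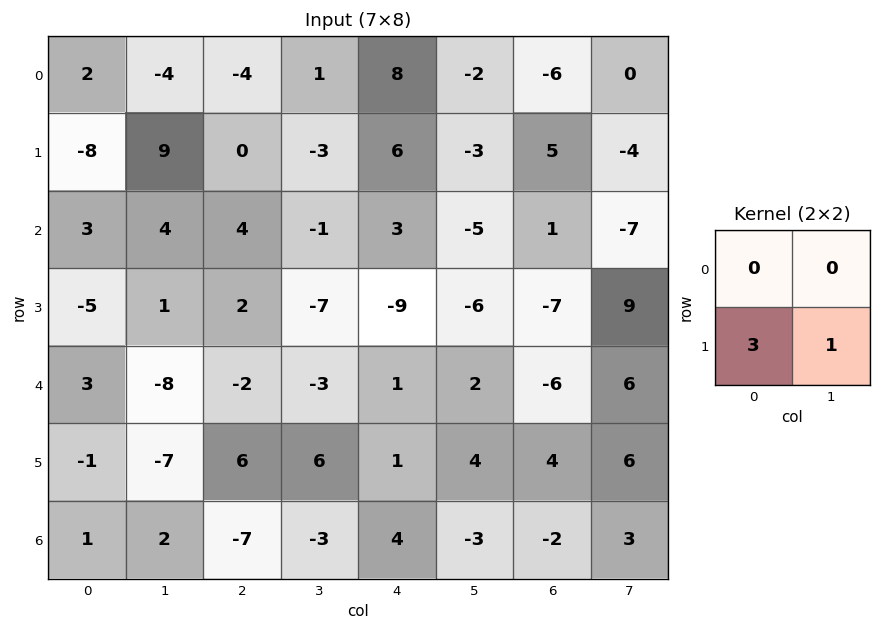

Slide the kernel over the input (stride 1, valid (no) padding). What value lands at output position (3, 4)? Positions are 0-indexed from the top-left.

The receptive field on the input at this output position is [-9 -6 / 1 2]. Elementwise product with the kernel and sum: 1·3 + 2·1.

5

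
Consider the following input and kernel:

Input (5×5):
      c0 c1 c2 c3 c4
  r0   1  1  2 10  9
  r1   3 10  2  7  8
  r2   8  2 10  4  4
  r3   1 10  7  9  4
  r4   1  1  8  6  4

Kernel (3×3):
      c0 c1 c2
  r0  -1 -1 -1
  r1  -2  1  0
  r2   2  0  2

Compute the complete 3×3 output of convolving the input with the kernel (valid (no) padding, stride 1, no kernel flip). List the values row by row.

36 -19 10
-13 25 -11
6 -15 1

Output[0,0]: The receptive field on the input at this output position is [1 1 2 / 3 10 2 / 8 2 10]. Elementwise product with the kernel and sum: 1·-1 + 1·-1 + 2·-1 + 3·-2 + 10·1 + 8·2 + 10·2.
Output[0,1]: The receptive field on the input at this output position is [1 2 10 / 10 2 7 / 2 10 4]. Elementwise product with the kernel and sum: 1·-1 + 2·-1 + 10·-1 + 10·-2 + 2·1 + 2·2 + 4·2.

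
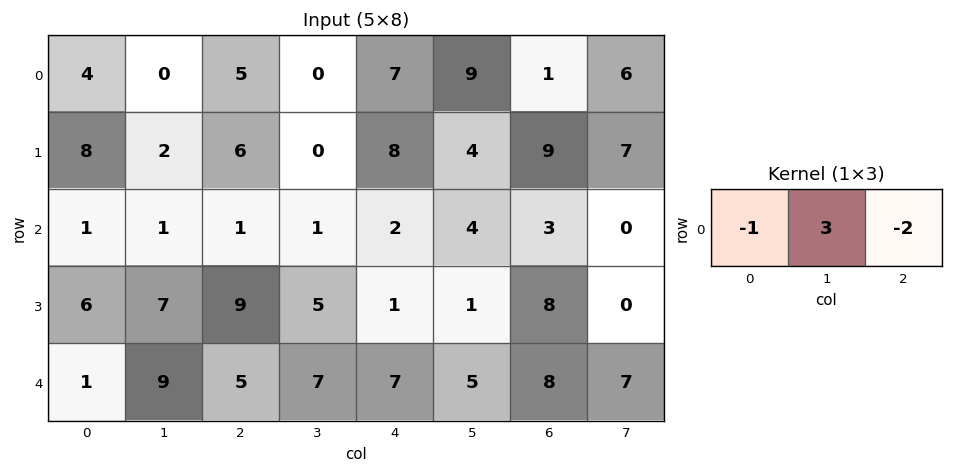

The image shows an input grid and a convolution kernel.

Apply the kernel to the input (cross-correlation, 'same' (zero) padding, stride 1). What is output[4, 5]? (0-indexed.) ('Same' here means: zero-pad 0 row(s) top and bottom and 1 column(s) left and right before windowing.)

The receptive field on the zero-padded input at this output position is [7 5 8]. Elementwise product with the kernel and sum: 7·-1 + 5·3 + 8·-2.

-8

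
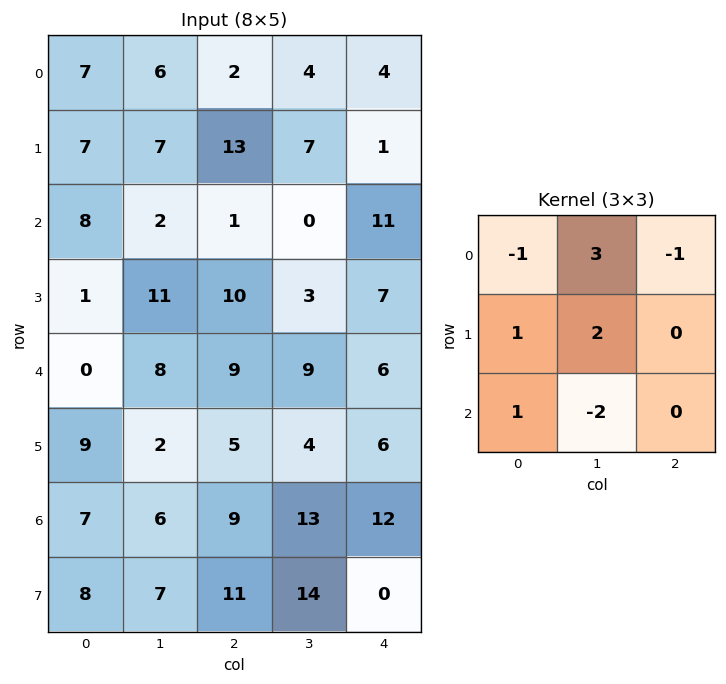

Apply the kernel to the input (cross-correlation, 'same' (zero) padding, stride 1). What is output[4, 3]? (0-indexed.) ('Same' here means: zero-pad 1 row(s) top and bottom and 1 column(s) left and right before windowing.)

16

The receptive field on the zero-padded input at this output position is [10 3 7 / 9 9 6 / 5 4 6]. Elementwise product with the kernel and sum: 10·-1 + 3·3 + 7·-1 + 9·1 + 9·2 + 5·1 + 4·-2.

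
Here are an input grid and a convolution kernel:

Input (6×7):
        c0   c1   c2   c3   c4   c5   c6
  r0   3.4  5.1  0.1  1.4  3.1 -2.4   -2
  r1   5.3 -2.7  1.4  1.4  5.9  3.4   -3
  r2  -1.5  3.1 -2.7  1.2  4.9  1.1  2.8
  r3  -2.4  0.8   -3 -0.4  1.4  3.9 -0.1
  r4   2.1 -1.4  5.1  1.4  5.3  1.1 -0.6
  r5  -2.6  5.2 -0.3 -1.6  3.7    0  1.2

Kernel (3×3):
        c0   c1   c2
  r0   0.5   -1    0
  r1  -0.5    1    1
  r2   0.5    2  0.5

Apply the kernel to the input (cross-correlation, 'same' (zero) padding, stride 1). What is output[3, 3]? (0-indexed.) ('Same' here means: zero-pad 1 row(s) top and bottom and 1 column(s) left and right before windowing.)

7.95

The receptive field on the zero-padded input at this output position is [-2.7 1.2 4.9 / -3 -0.4 1.4 / 5.1 1.4 5.3]. Elementwise product with the kernel and sum: -2.7·0.5 + 1.2·-1 + -3·-0.5 + -0.4·1 + 1.4·1 + 5.1·0.5 + 1.4·2 + 5.3·0.5.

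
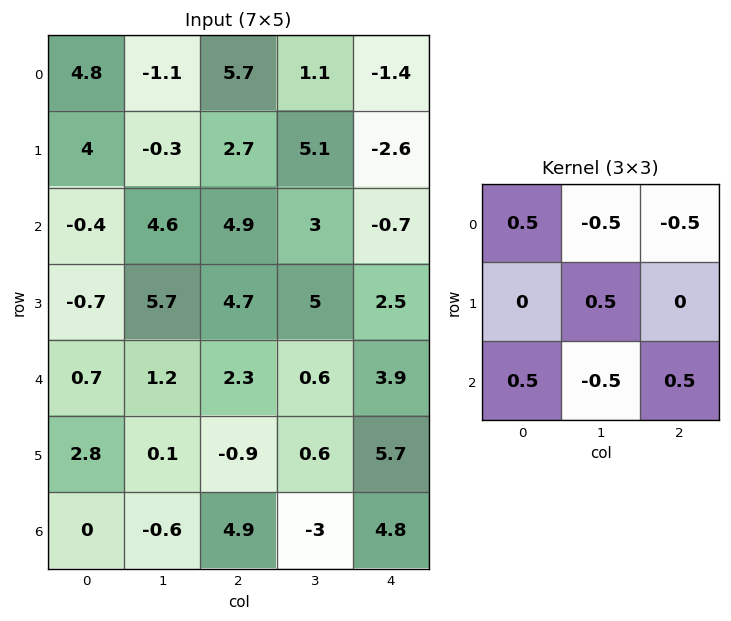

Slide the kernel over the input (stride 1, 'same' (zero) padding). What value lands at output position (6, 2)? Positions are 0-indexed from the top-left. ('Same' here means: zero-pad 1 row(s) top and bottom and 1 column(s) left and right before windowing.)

The receptive field on the zero-padded input at this output position is [0.1 -0.9 0.6 / -0.6 4.9 -3 / 0 0 0]. Elementwise product with the kernel and sum: 0.1·0.5 + -0.9·-0.5 + 0.6·-0.5 + 4.9·0.5 + 0·0.5 + 0·-0.5 + 0·0.5.

2.65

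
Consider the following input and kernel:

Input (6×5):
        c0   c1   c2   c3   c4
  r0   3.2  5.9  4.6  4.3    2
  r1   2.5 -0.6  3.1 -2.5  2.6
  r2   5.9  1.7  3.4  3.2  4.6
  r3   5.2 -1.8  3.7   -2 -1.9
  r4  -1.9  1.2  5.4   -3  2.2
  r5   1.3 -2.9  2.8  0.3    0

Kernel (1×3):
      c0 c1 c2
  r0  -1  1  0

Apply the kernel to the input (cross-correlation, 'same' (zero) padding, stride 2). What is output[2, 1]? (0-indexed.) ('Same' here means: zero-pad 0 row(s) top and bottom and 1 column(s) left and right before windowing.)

The receptive field on the zero-padded input at this output position is [1.2 5.4 -3]. Elementwise product with the kernel and sum: 1.2·-1 + 5.4·1.

4.2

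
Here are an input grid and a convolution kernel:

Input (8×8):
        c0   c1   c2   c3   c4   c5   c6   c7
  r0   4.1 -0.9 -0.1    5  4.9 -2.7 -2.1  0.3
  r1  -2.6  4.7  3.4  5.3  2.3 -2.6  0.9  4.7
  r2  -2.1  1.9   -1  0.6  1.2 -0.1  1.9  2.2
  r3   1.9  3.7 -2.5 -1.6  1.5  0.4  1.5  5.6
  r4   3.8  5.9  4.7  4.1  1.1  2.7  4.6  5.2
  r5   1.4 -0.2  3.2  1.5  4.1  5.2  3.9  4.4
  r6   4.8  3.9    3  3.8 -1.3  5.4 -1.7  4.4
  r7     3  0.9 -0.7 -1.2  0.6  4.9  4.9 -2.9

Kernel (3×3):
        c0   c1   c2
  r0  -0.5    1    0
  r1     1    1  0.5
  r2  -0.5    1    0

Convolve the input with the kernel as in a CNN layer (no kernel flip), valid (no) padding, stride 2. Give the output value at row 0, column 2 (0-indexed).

-5.7

The receptive field on the input at this output position is [4.9 -2.7 -2.1 / 2.3 -2.6 0.9 / 1.2 -0.1 1.9]. Elementwise product with the kernel and sum: 4.9·-0.5 + -2.7·1 + 2.3·1 + -2.6·1 + 0.9·0.5 + 1.2·-0.5 + -0.1·1.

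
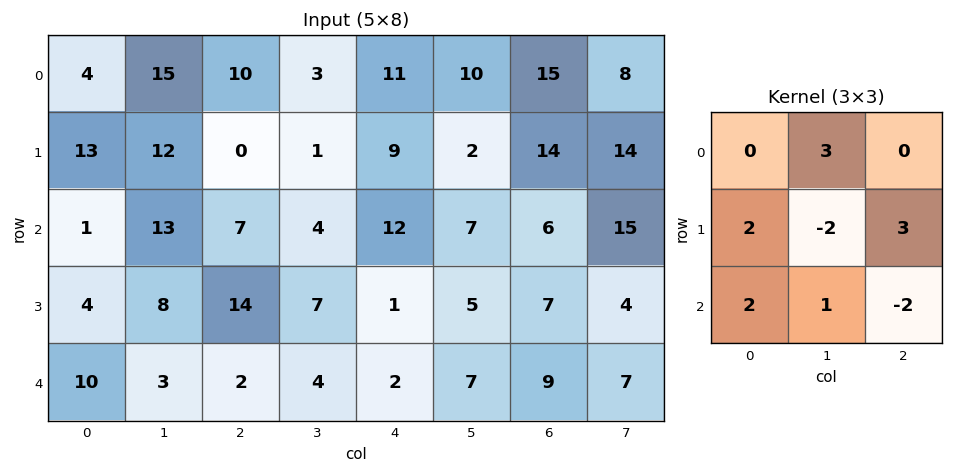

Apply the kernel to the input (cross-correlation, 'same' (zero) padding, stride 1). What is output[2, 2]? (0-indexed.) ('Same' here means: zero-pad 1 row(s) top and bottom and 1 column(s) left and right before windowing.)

The receptive field on the zero-padded input at this output position is [12 0 1 / 13 7 4 / 8 14 7]. Elementwise product with the kernel and sum: 0·3 + 13·2 + 7·-2 + 4·3 + 8·2 + 14·1 + 7·-2.

40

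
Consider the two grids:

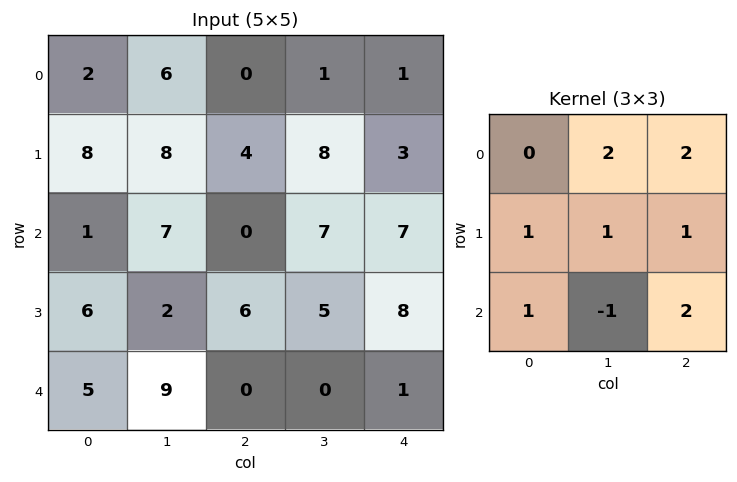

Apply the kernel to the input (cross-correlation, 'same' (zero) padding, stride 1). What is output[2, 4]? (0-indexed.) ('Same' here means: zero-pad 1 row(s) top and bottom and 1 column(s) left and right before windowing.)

17

The receptive field on the zero-padded input at this output position is [8 3 0 / 7 7 0 / 5 8 0]. Elementwise product with the kernel and sum: 3·2 + 0·2 + 7·1 + 7·1 + 0·1 + 5·1 + 8·-1 + 0·2.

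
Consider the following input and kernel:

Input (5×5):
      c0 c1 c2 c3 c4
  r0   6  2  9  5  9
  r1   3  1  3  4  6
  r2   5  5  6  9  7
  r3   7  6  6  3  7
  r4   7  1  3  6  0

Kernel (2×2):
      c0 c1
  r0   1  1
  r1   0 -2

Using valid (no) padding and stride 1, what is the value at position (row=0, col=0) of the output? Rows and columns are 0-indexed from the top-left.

The receptive field on the input at this output position is [6 2 / 3 1]. Elementwise product with the kernel and sum: 6·1 + 2·1 + 1·-2.

6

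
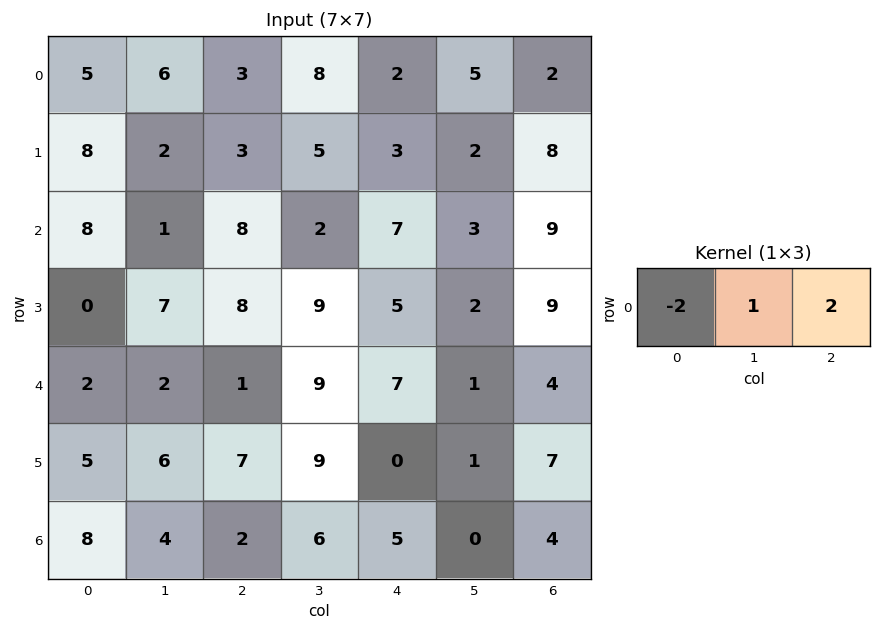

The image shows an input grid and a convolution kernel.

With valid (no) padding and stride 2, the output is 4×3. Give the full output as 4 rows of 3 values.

Output[0,0]: The receptive field on the input at this output position is [5 6 3]. Elementwise product with the kernel and sum: 5·-2 + 6·1 + 3·2.
Output[0,1]: The receptive field on the input at this output position is [3 8 2]. Elementwise product with the kernel and sum: 3·-2 + 8·1 + 2·2.

2 6 5
1 0 7
0 21 -5
-8 12 -2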